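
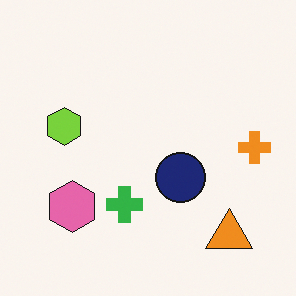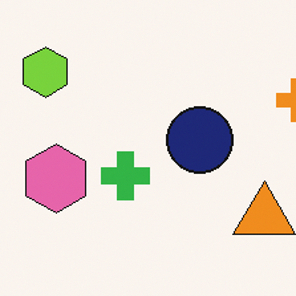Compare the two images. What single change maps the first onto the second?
Cropped slightly and scaled back up.

The visible shapes are larger and the field of view is narrower; shapes near the original edges may be partly or wholly outside the frame — a crop-and-rescale.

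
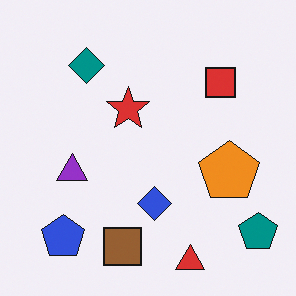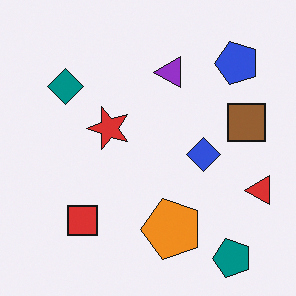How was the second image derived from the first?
Transposed (reflected across the top-left ↔ bottom-right diagonal).

Shapes have swapped their row and column positions — what was in the top-right is now in the bottom-left — a diagonal reflection.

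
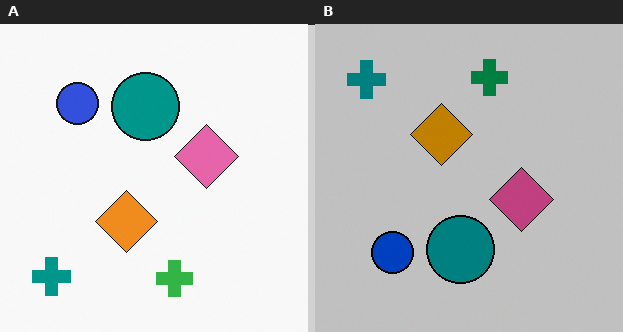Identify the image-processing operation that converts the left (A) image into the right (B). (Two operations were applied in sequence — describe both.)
The transformation is: flipped vertically (top ↔ bottom), then aggressively posterized.

The green cross is in the bottom of the left (A) image and the top of the right (B) — shapes on opposite sides of the horizontal midline have swapped in a mirror flip. Each flat color has snapped to a coarser quantized level — most visibly, the near-white background has dropped to a flat grey.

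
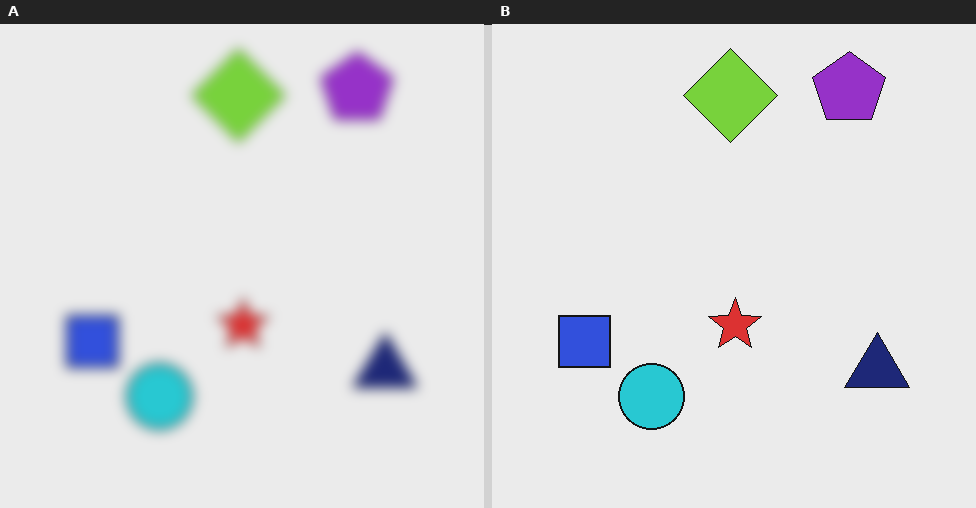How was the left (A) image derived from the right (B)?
This is the original image strongly gaussian-blurred.

Shape edges and outlines are uniformly softened across the whole image.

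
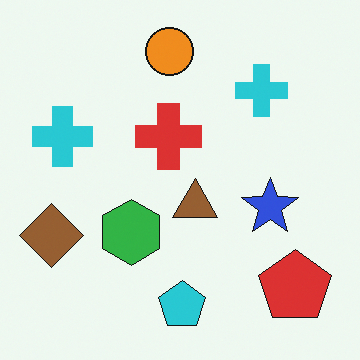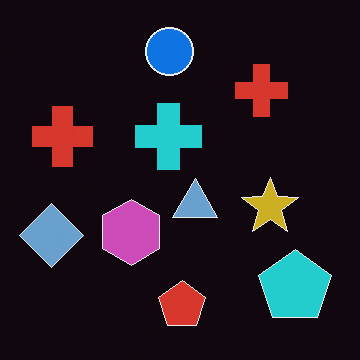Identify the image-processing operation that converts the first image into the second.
Color-inverted (negative).

The light background has become dark and every shape's color is its complement — a photographic negative.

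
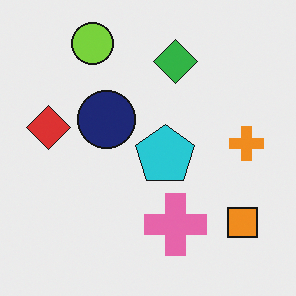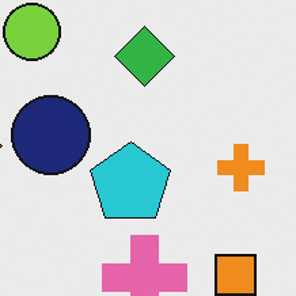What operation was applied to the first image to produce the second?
The image was cropped to a modestly smaller region and rescaled.

The visible shapes are larger and the field of view is narrower; shapes near the original edges may be partly or wholly outside the frame — a crop-and-rescale.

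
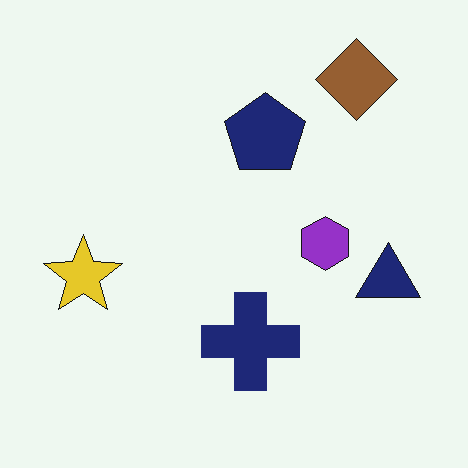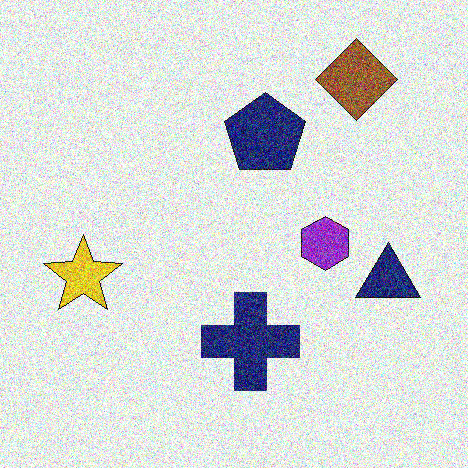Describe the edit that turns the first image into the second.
Degraded with strong gaussian noise.

Random speckle covers the whole image, including the flat background.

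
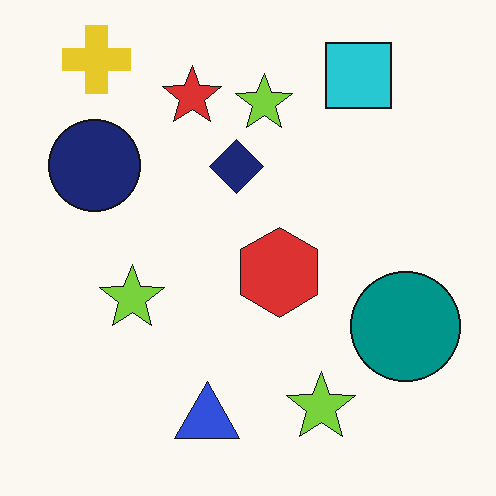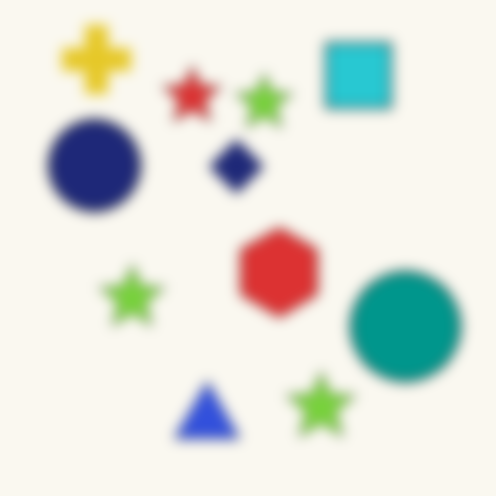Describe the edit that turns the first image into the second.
The image was strongly gaussian-blurred.

Shape edges and outlines are uniformly softened across the whole image.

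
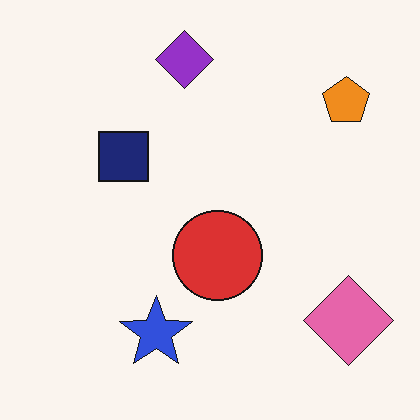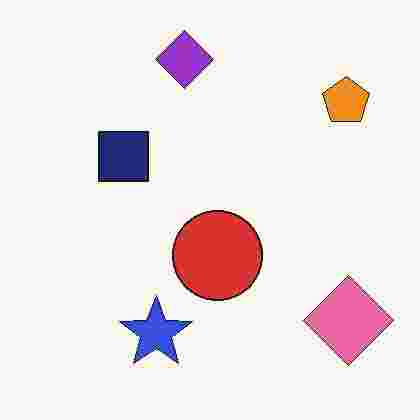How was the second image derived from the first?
Heavily JPEG-compressed with obvious blocking artifacts.

Blocky 8×8 compression artifacts appear around shape edges and the flat background shows ringing — characteristic JPEG degradation.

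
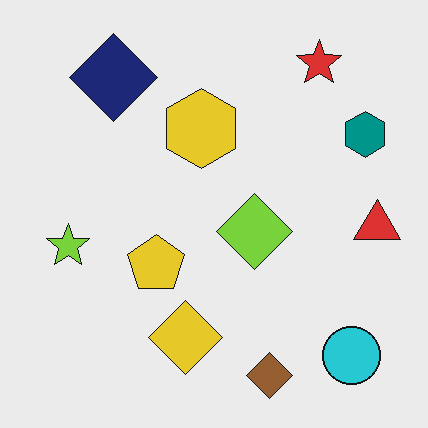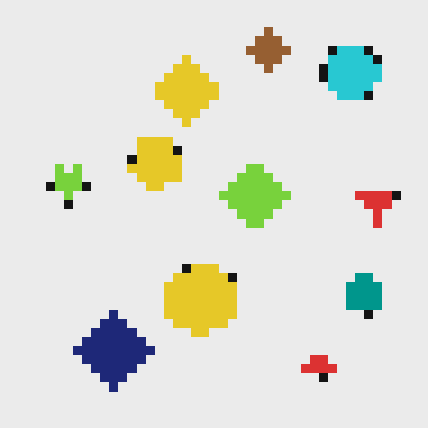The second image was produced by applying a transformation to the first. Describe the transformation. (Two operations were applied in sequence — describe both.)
This is the original image flipped vertically (top ↔ bottom), then coarsely pixelated.

The brown diamond is in the bottom of the first image and the top of the second — shapes on opposite sides of the horizontal midline have swapped in a mirror flip. Shapes are reduced to large square blocks; fine edges and outlines are lost — a downscale-then-upscale (mosaic) effect.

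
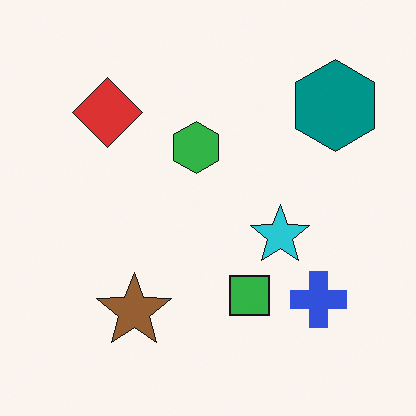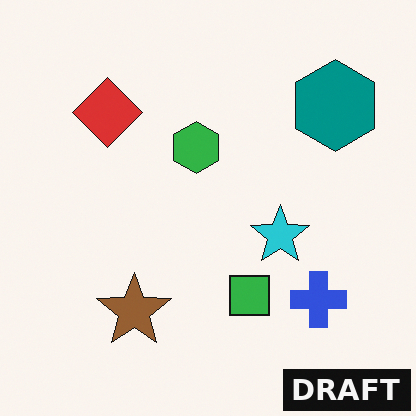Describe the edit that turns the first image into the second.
The transformation is: watermarked with the text "DRAFT" in the lower-right corner.

A dark label reading "DRAFT" appears in the lower-right corner.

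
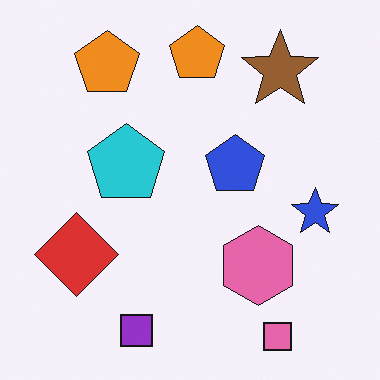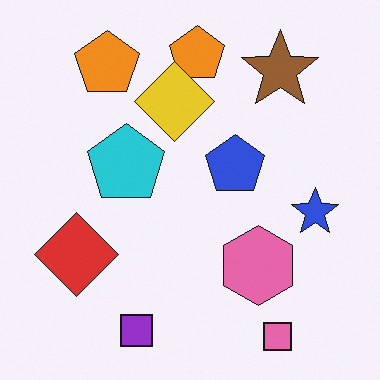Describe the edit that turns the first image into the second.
Overlaid with an additional yellow diamond.

A yellow diamond appears in the second image that is absent from the first.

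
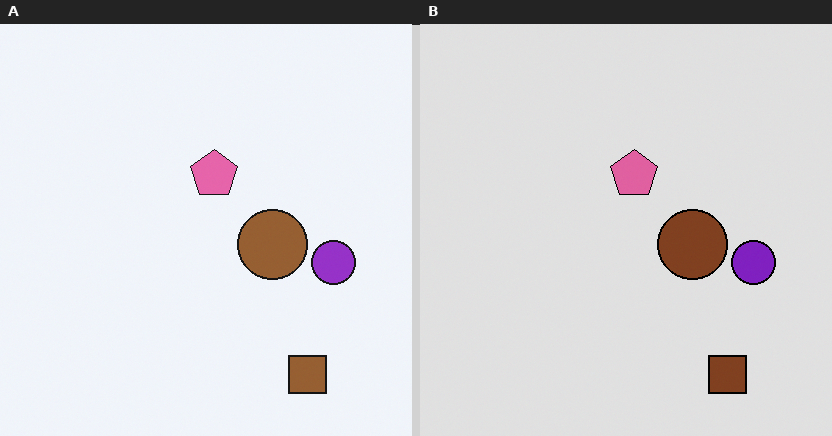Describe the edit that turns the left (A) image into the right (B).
The image was moderately posterized.

Each flat color has snapped to a coarser quantized level — most visibly, the near-white background has dropped to a flat grey.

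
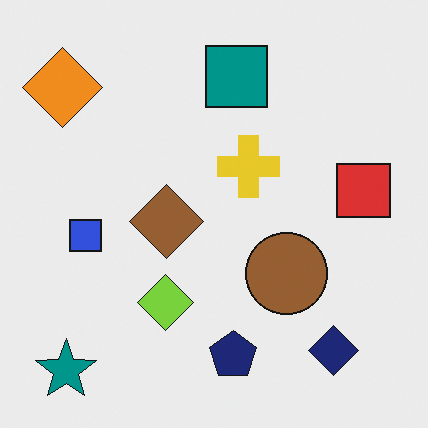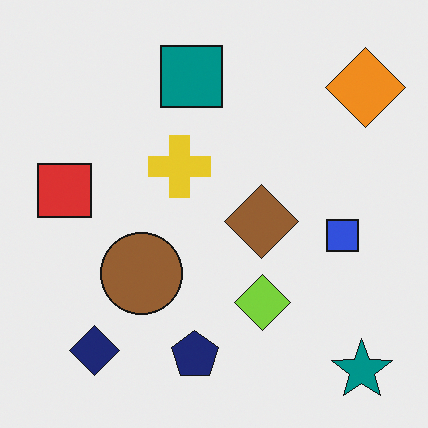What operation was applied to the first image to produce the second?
Flipped horizontally (left ↔ right).

The orange diamond is in the top-left of the first image and the top-right of the second — shapes on opposite sides of the vertical midline have swapped in a mirror flip.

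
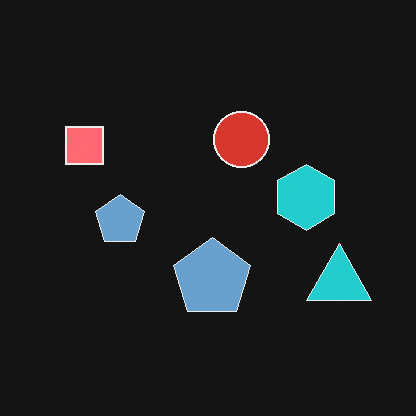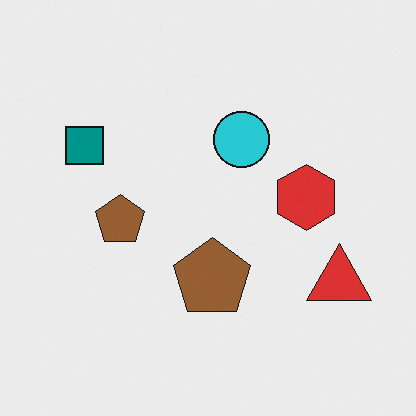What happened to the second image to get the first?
This is the original image color-inverted (negative).

The light background has become dark and every shape's color is its complement — a photographic negative.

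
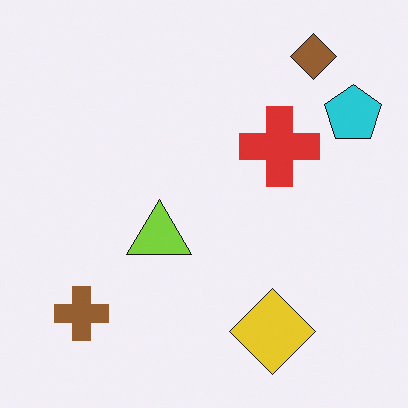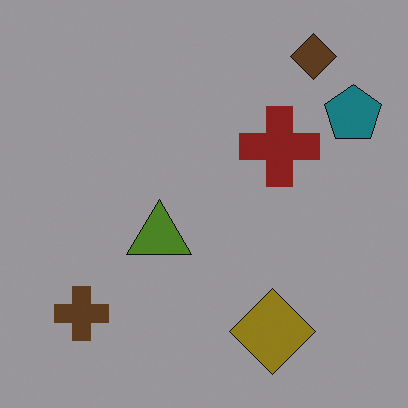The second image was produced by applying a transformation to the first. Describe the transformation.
Noticeably darkened.

Every pixel — background and shapes alike — is uniformly darkened.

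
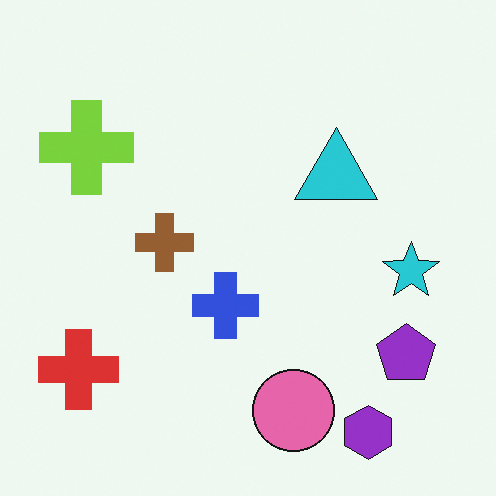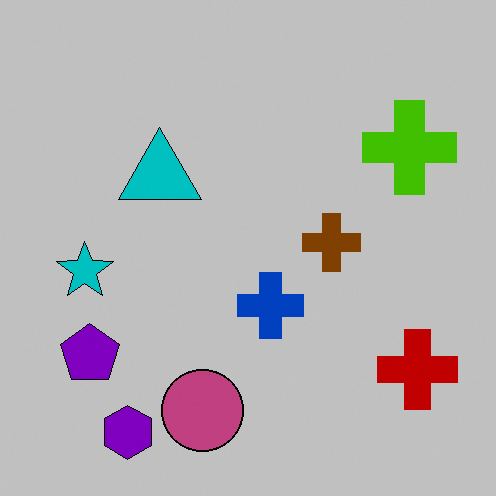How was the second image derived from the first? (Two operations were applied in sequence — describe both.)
The image was flipped horizontally (left ↔ right), then heavily posterized to just a handful of flat colors.

The red cross is in the bottom-left of the first image and the bottom-right of the second — shapes on opposite sides of the vertical midline have swapped in a mirror flip. Each flat color has snapped to a coarser quantized level — most visibly, the near-white background has dropped to a flat grey.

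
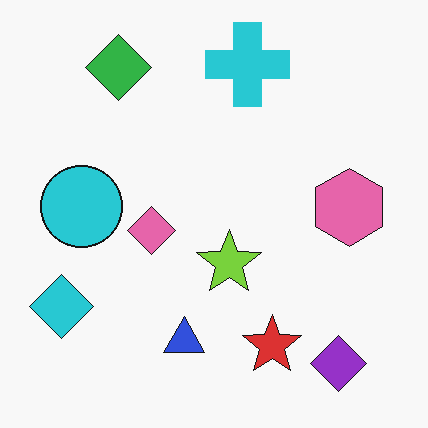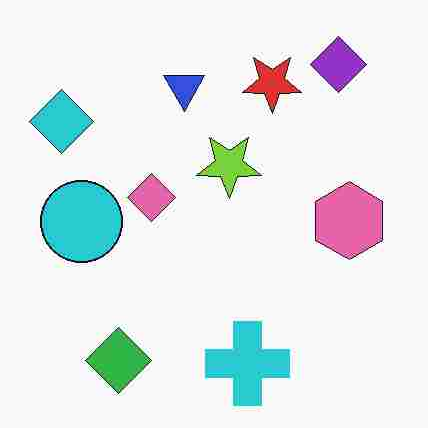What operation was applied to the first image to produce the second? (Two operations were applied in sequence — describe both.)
Degraded with heavy JPEG compression, then flipped vertically (top ↔ bottom).

Blocky 8×8 compression artifacts appear around shape edges and the flat background shows ringing — characteristic JPEG degradation. The cyan cross is in the top of the first image and the bottom of the second — shapes on opposite sides of the horizontal midline have swapped in a mirror flip.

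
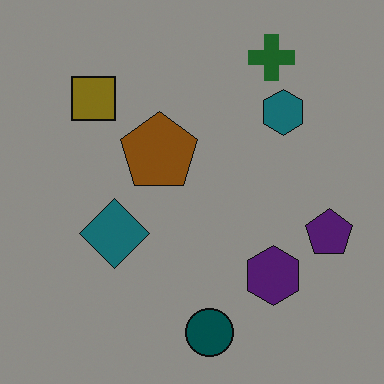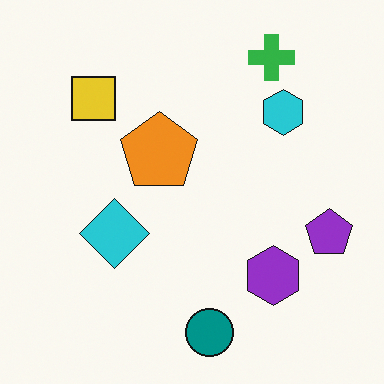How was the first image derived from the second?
The image was noticeably darkened.

Every pixel — background and shapes alike — is uniformly darkened.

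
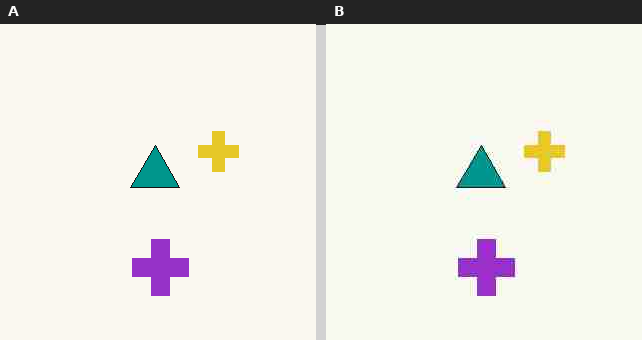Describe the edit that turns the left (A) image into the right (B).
It was degraded with heavy JPEG compression.

Blocky 8×8 compression artifacts appear around shape edges and the flat background shows ringing — characteristic JPEG degradation.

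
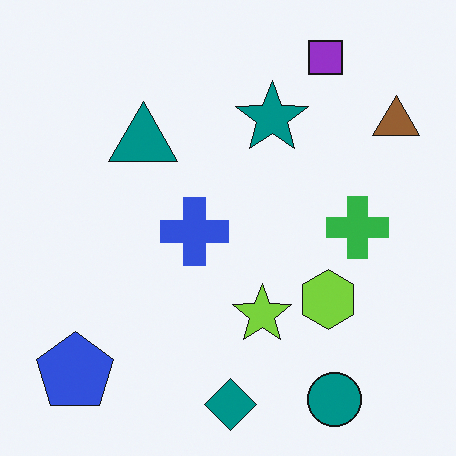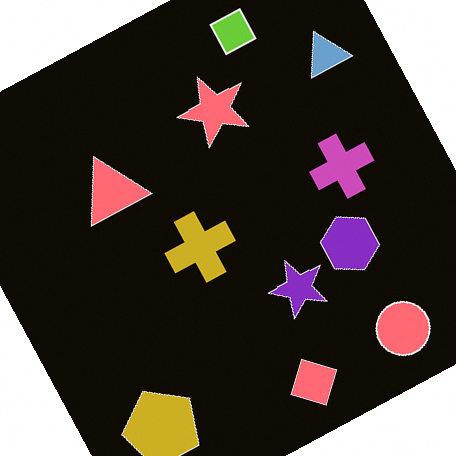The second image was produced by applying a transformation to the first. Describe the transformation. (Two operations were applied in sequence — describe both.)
It was rotated counter-clockwise by a clearly visible amount, then color-inverted (negative).

Every shape is tilted by the same angle and the image corners show triangular fill wedges — a whole-image rotation by a non-right angle. The light background has become dark and every shape's color is its complement — a photographic negative.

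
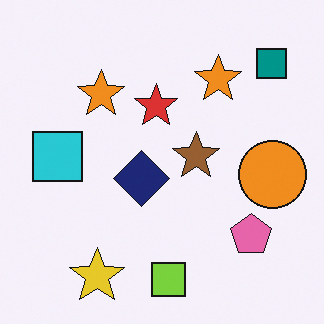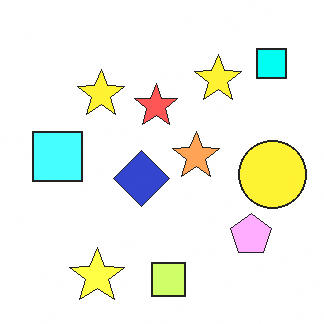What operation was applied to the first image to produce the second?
This is the original image brightened a lot.

Every pixel — background and shapes alike — is uniformly brightened.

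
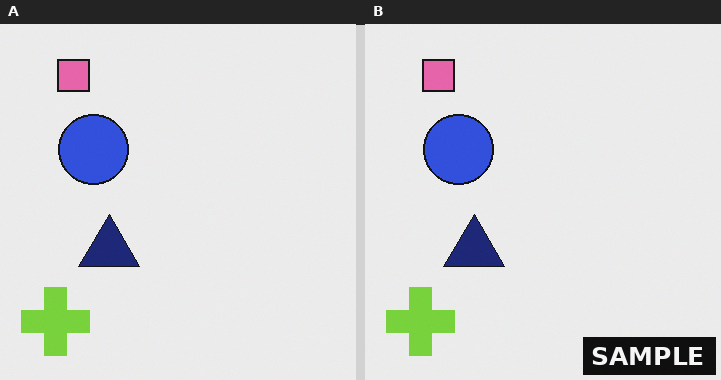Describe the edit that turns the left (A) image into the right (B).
It was watermarked with the text "SAMPLE" in the lower-right corner.

A dark label reading "SAMPLE" appears in the lower-right corner.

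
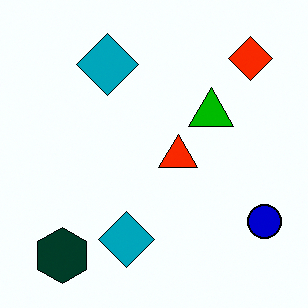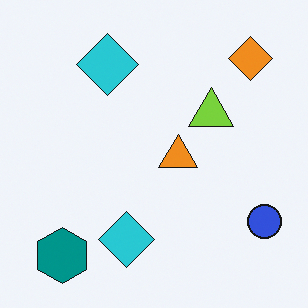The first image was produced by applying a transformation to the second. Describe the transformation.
The transformation is: given much higher contrast.

Tones are pushed away from mid-grey across the whole image — a global contrast change.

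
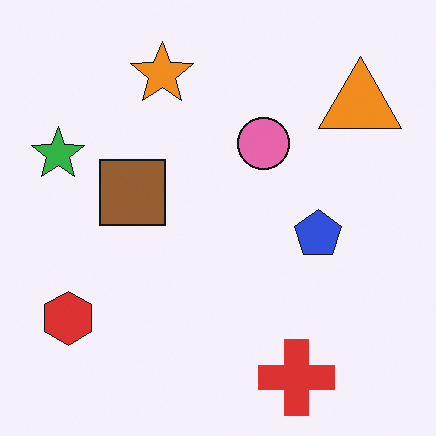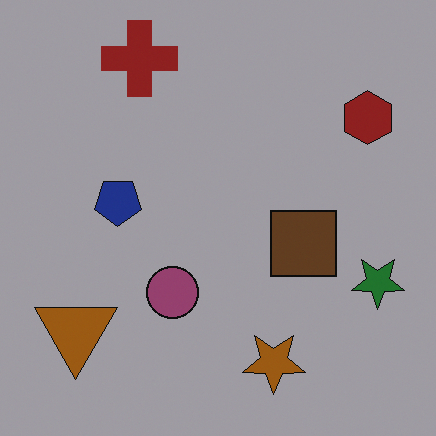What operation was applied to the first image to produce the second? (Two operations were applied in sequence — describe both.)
Darkened a lot, then rotated 180°.

Every pixel — background and shapes alike — is uniformly darkened. The orange triangle sits in the top-right of the first image and the bottom-left of the second — consistent with a whole-image 180° rotation.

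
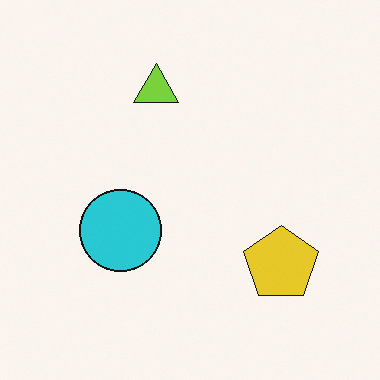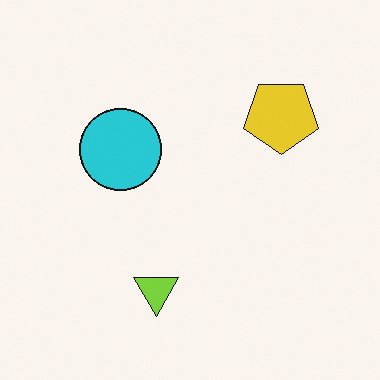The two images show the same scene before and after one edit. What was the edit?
It was flipped vertically (top ↔ bottom).

The lime triangle is in the top of the first image and the bottom of the second — shapes on opposite sides of the horizontal midline have swapped in a mirror flip.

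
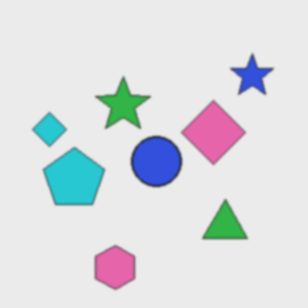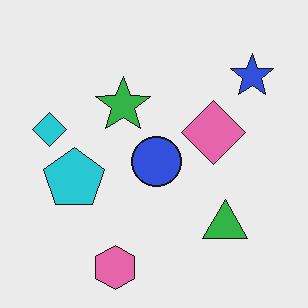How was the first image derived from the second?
The transformation is: given a subtle gaussian blur.

Shape edges and outlines are uniformly softened across the whole image.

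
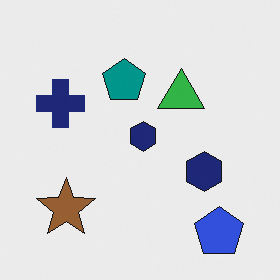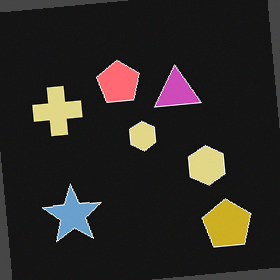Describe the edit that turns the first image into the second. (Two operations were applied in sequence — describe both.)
The second image is the first color-inverted (negative), then rotated counter-clockwise by a small amount.

The light background has become dark and every shape's color is its complement — a photographic negative. Every shape is tilted by the same angle and the image corners show triangular fill wedges — a whole-image rotation by a non-right angle.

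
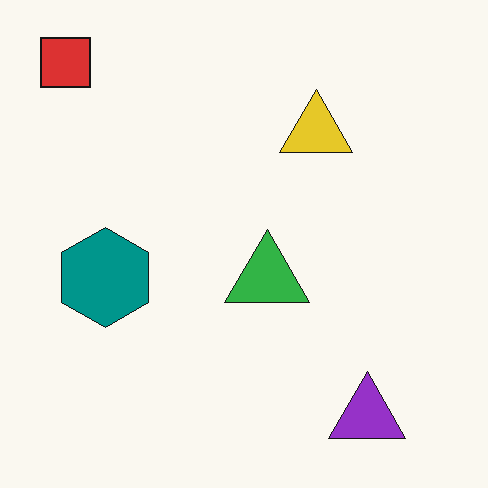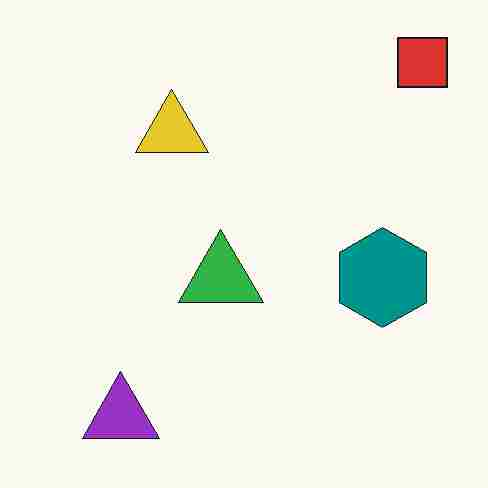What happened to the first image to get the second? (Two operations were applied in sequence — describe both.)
The second image is the first flipped horizontally (left ↔ right), then heavily JPEG-compressed with obvious blocking artifacts.

The red square is in the top-left of the first image and the top-right of the second — shapes on opposite sides of the vertical midline have swapped in a mirror flip. Blocky 8×8 compression artifacts appear around shape edges and the flat background shows ringing — characteristic JPEG degradation.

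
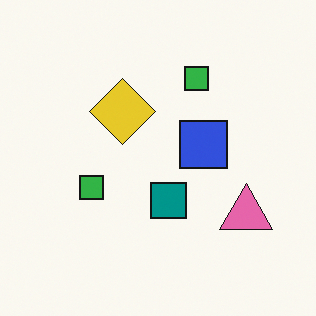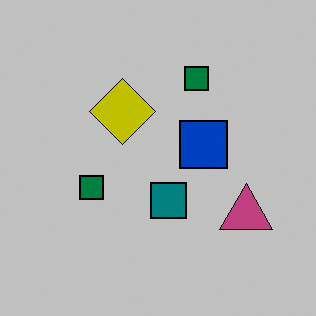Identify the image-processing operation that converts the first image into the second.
Heavily posterized to just a handful of flat colors.

Each flat color has snapped to a coarser quantized level — most visibly, the near-white background has dropped to a flat grey.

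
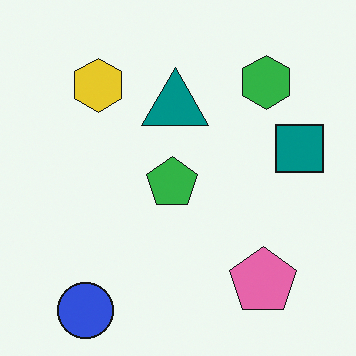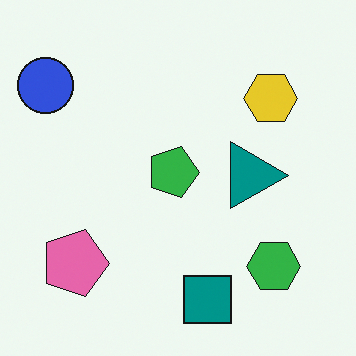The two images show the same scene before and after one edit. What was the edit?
Rotated 90° clockwise.

The blue circle sits in the bottom-left of the first image and the top-left of the second — consistent with a whole-image 90° clockwise rotation.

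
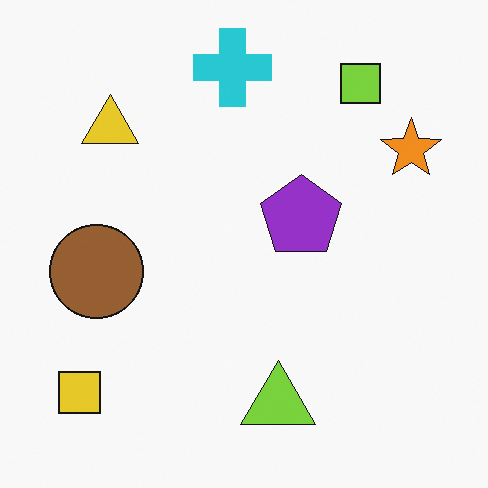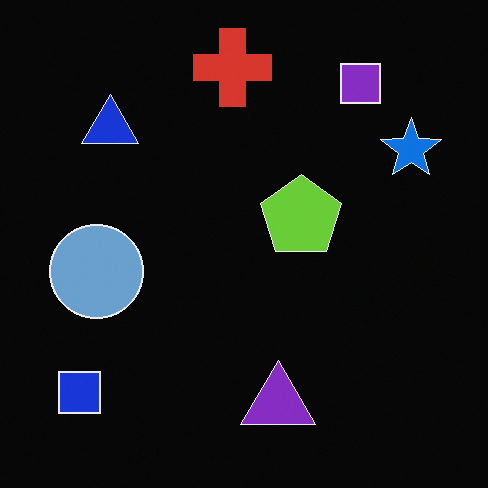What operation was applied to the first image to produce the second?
This is the original image color-inverted (negative).

The light background has become dark and every shape's color is its complement — a photographic negative.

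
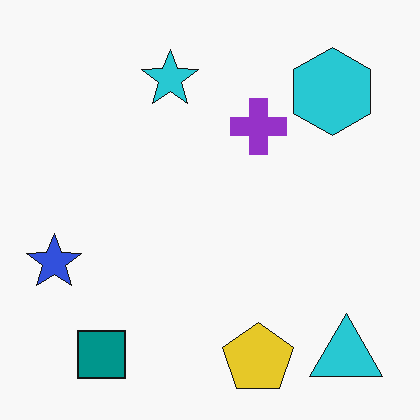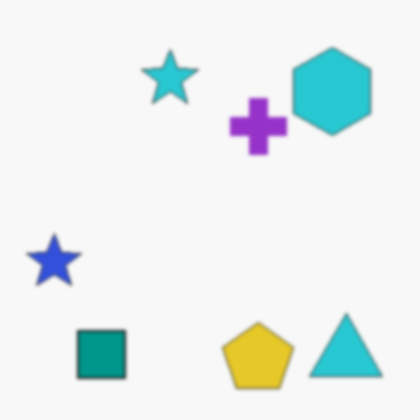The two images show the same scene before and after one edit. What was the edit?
Slightly softened.

Shape edges and outlines are uniformly softened across the whole image.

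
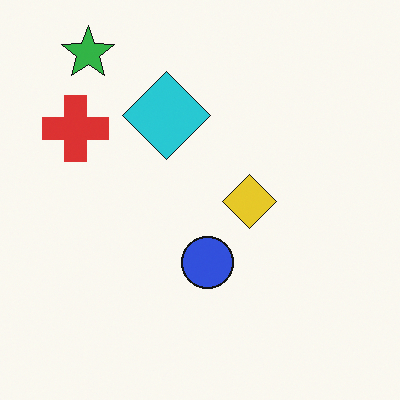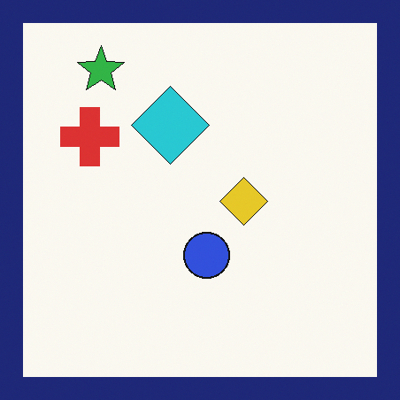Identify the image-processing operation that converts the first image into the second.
Framed with a navy border.

A solid navy frame runs around the edge of the second image, with the content slightly shrunk inside it.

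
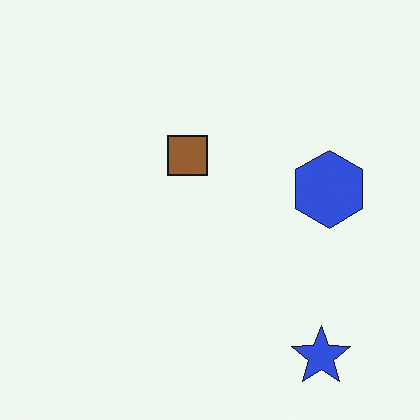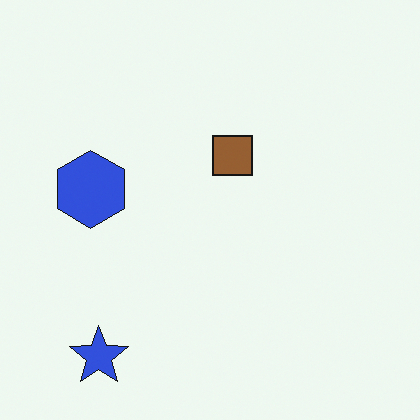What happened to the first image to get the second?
The image was flipped horizontally (left ↔ right).

The blue hexagon is in the right of the first image and the left of the second — shapes on opposite sides of the vertical midline have swapped in a mirror flip.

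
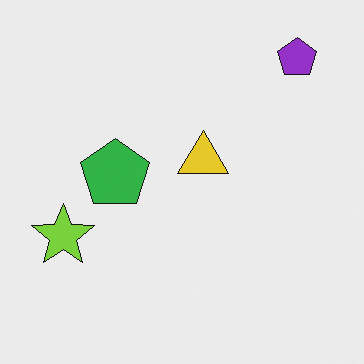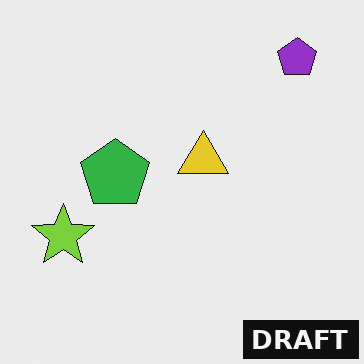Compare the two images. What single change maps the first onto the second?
Watermarked with the text "DRAFT" in the lower-right corner.

A dark label reading "DRAFT" appears in the lower-right corner.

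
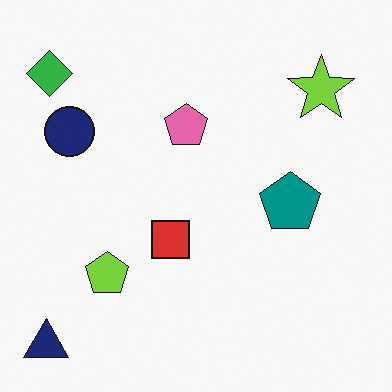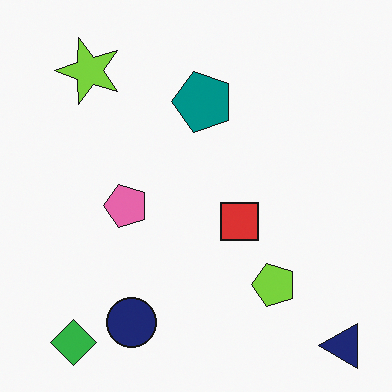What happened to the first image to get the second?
It was rotated 90° counter-clockwise.

The navy triangle sits in the bottom-left of the first image and the bottom-right of the second — consistent with a whole-image 90° counter-clockwise rotation.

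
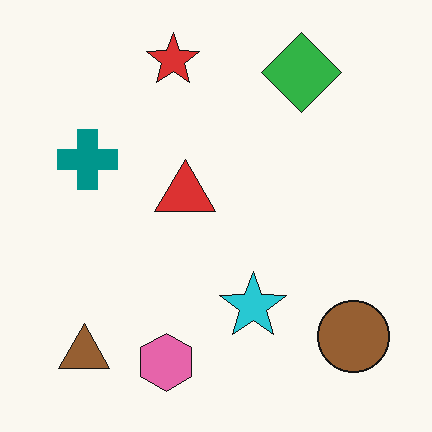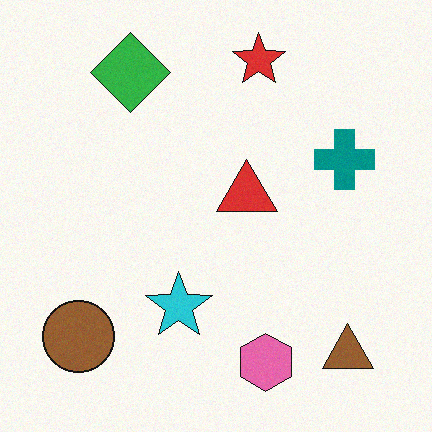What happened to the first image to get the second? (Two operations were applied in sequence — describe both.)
The image was flipped horizontally (left ↔ right), then degraded with light additive noise.

The brown circle is in the bottom-right of the first image and the bottom-left of the second — shapes on opposite sides of the vertical midline have swapped in a mirror flip. Random speckle covers the whole image, including the flat background.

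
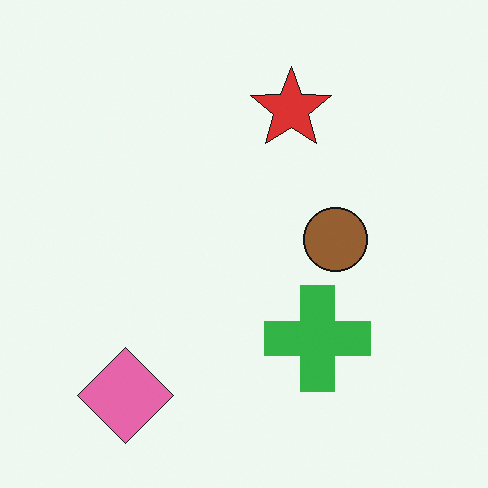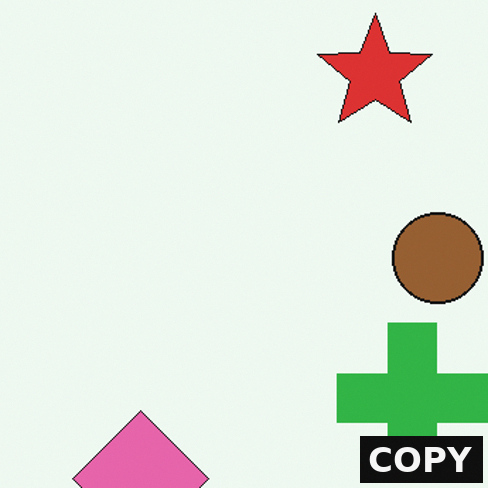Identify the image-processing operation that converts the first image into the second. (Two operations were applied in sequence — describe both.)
Cropped to a modestly smaller region and rescaled, then watermarked with the text "COPY" in the lower-right corner.

The visible shapes are larger and the field of view is narrower; shapes near the original edges may be partly or wholly outside the frame — a crop-and-rescale. A dark label reading "COPY" appears in the lower-right corner.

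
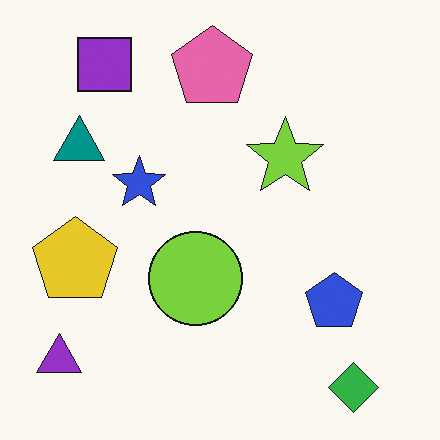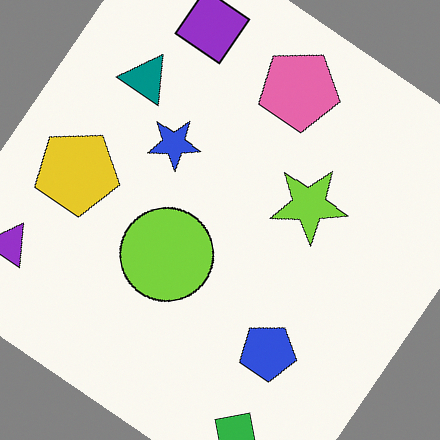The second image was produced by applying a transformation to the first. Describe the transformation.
It was rotated clockwise by a large amount — several tens of degrees.

Every shape is tilted by the same angle and the image corners show triangular fill wedges — a whole-image rotation by a non-right angle.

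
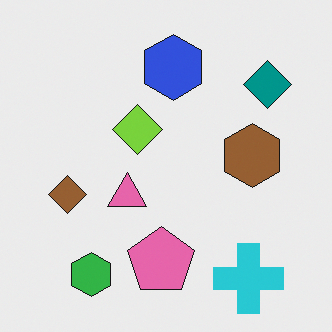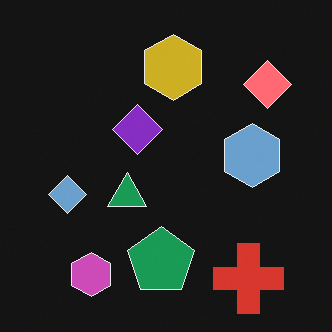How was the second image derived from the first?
This is the original image color-inverted (negative).

The light background has become dark and every shape's color is its complement — a photographic negative.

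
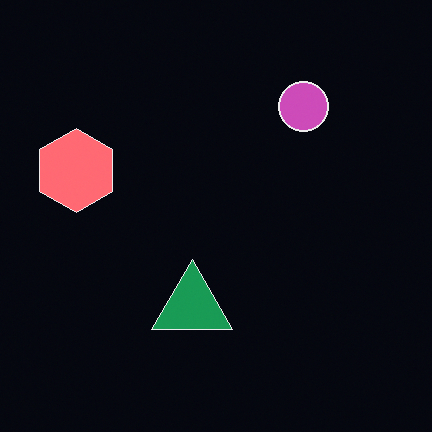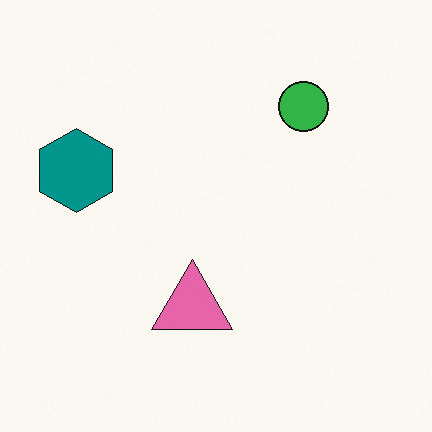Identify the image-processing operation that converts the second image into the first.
This is the original image color-inverted (negative).

The light background has become dark and every shape's color is its complement — a photographic negative.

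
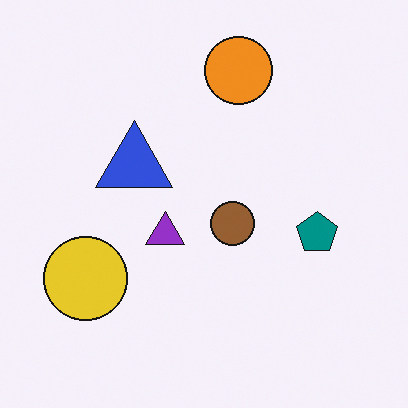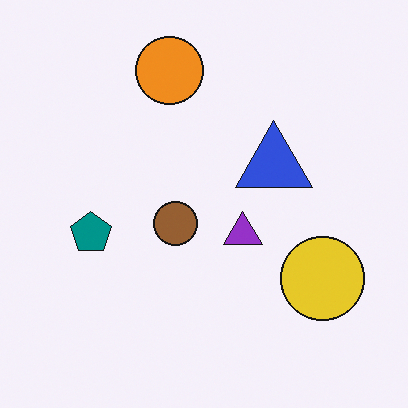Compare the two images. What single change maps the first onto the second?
It was flipped horizontally (left ↔ right).

The yellow circle is in the bottom-left of the first image and the bottom-right of the second — shapes on opposite sides of the vertical midline have swapped in a mirror flip.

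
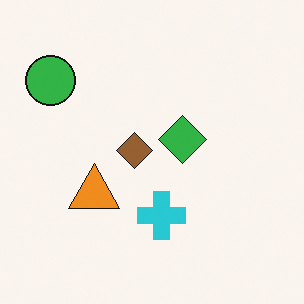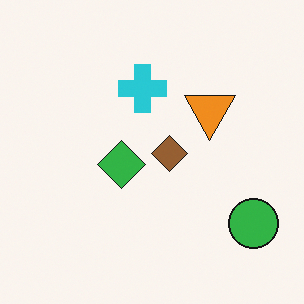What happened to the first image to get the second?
Rotated 180°.

The green circle sits in the top-left of the first image and the bottom-right of the second — consistent with a whole-image 180° rotation.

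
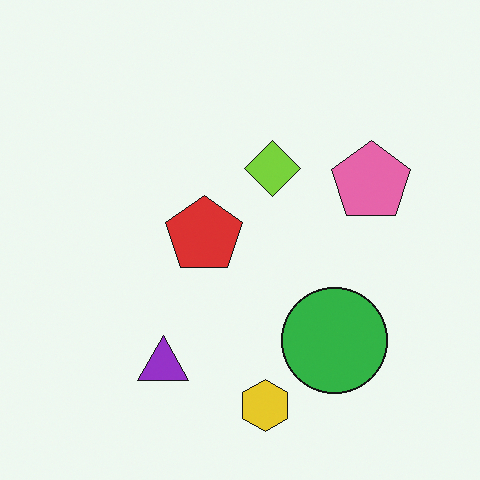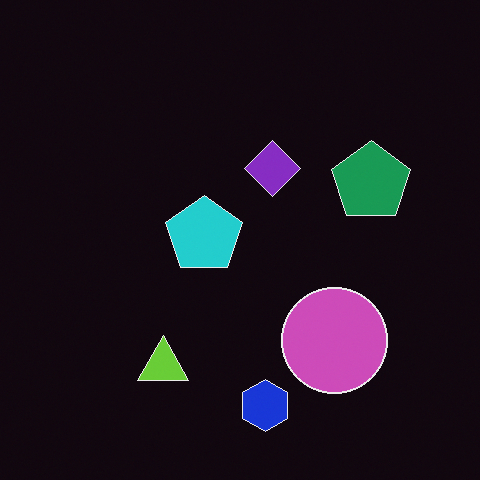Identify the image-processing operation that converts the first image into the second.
The transformation is: color-inverted (negative).

The light background has become dark and every shape's color is its complement — a photographic negative.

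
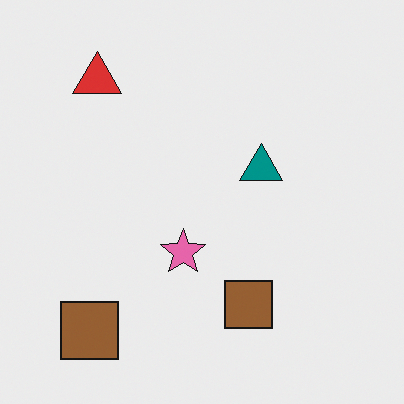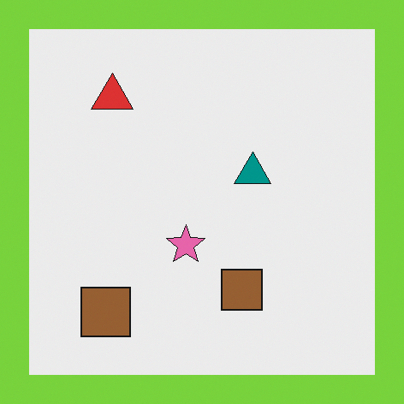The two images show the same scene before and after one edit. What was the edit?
This is the original image framed with a lime border.

A solid lime frame runs around the edge of the second image, with the content slightly shrunk inside it.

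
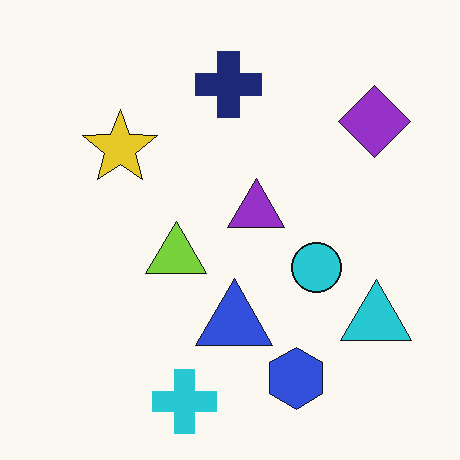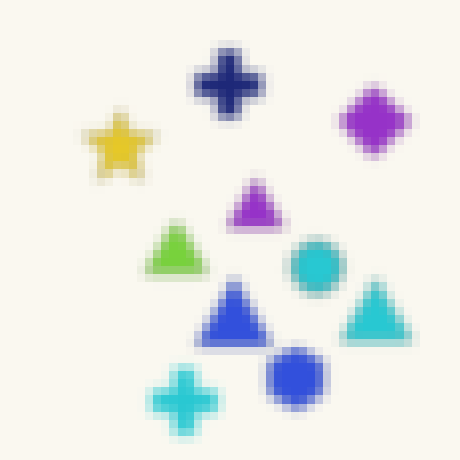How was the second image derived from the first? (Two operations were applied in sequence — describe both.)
Heavily blurred, then moderately pixelated.

Shape edges and outlines are uniformly softened across the whole image. Shapes are reduced to large square blocks; fine edges and outlines are lost — a downscale-then-upscale (mosaic) effect.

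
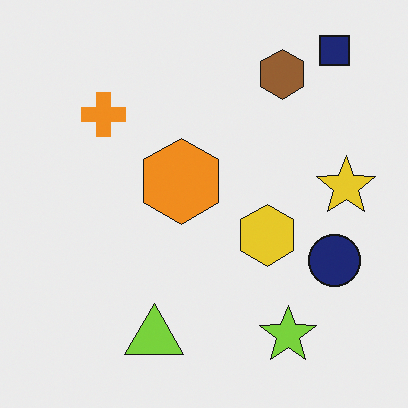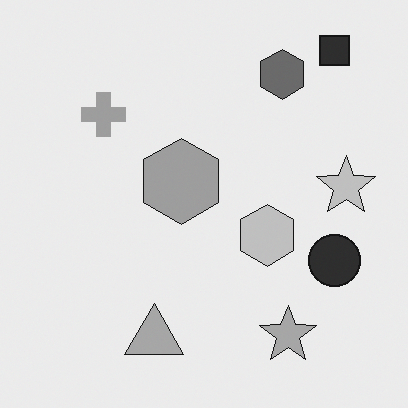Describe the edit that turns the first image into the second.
The second image is the first converted to grayscale.

All color is removed — every shape is now a shade of grey.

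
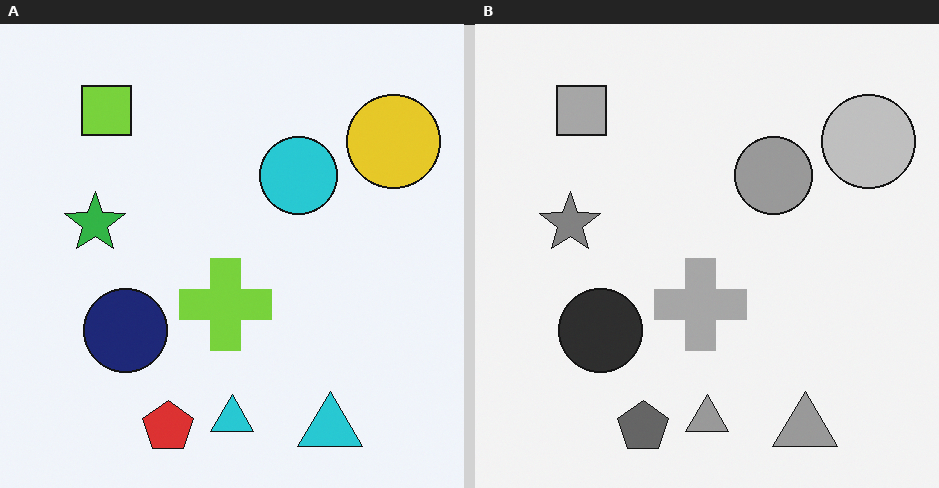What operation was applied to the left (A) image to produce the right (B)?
It was converted to grayscale.

All color is removed — every shape is now a shade of grey.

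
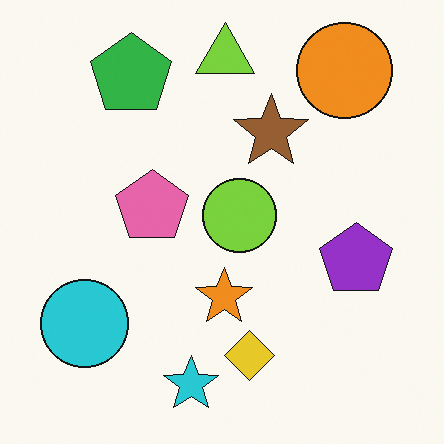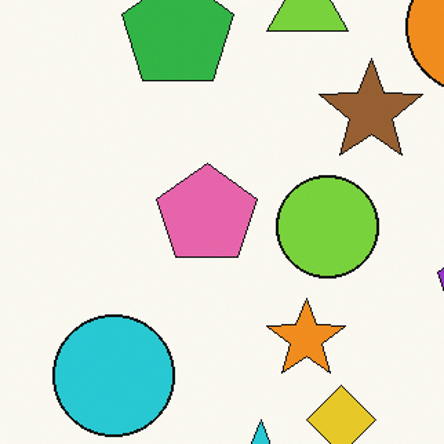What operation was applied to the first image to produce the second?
The second image is the first cropped slightly and scaled back up.

The visible shapes are larger and the field of view is narrower; shapes near the original edges may be partly or wholly outside the frame — a crop-and-rescale.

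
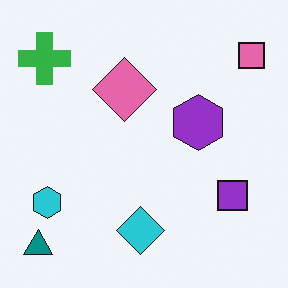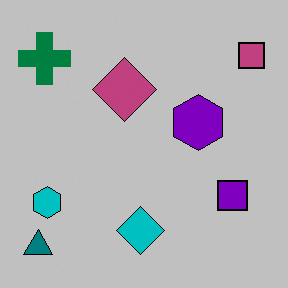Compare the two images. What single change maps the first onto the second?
This is the original image aggressively posterized.

Each flat color has snapped to a coarser quantized level — most visibly, the near-white background has dropped to a flat grey.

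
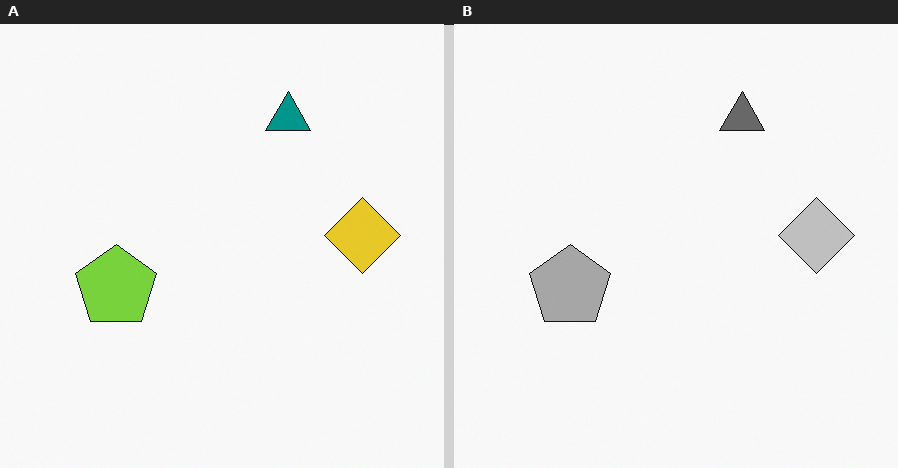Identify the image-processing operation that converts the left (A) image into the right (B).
The transformation is: converted to grayscale.

All color is removed — every shape is now a shade of grey.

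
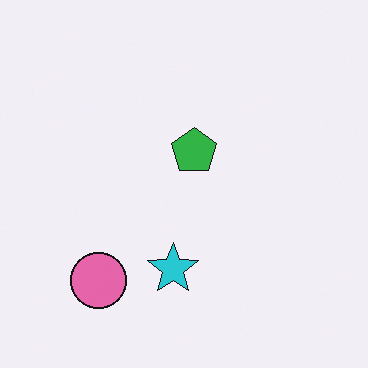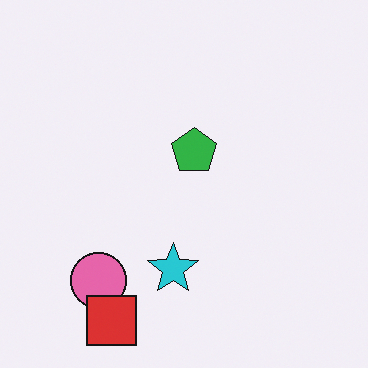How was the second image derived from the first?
The second image is the first overlaid with an additional red square.

A red square appears in the second image that is absent from the first.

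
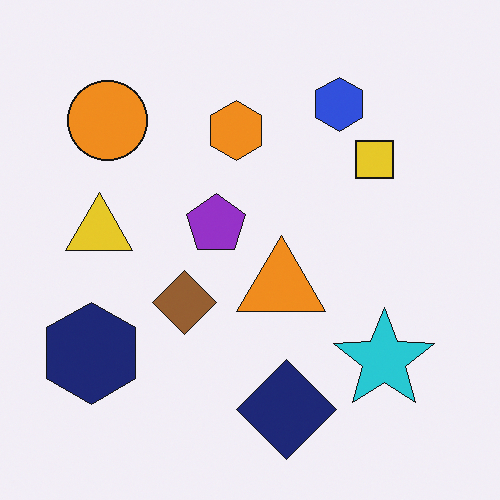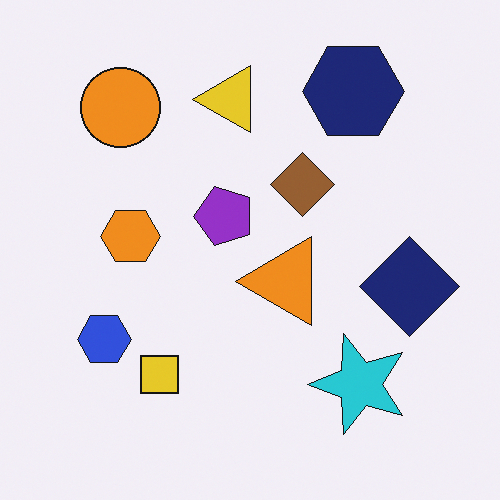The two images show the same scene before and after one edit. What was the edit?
The image was transposed (reflected across the top-left ↔ bottom-right diagonal).

Shapes have swapped their row and column positions — what was in the top-right is now in the bottom-left — a diagonal reflection.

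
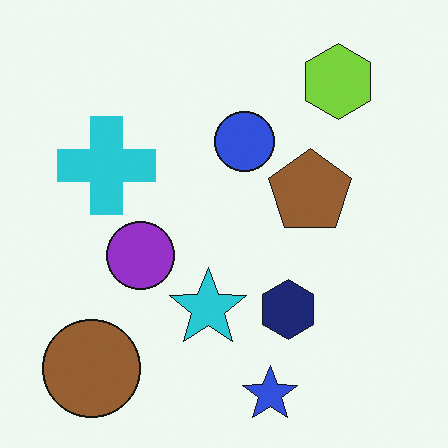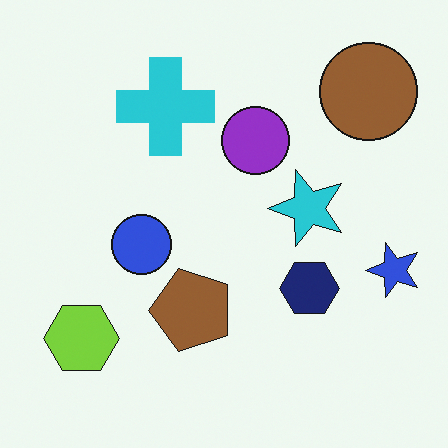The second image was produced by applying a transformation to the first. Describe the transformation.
The second image is the first transposed (reflected across the top-left ↔ bottom-right diagonal).

Shapes have swapped their row and column positions — what was in the top-right is now in the bottom-left — a diagonal reflection.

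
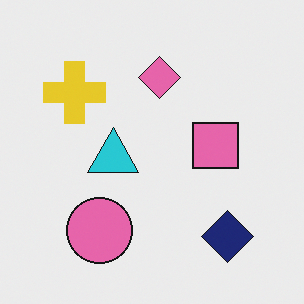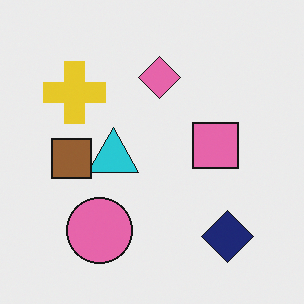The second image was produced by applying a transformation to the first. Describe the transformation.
It was overlaid with an additional brown square.

A brown square appears in the second image that is absent from the first.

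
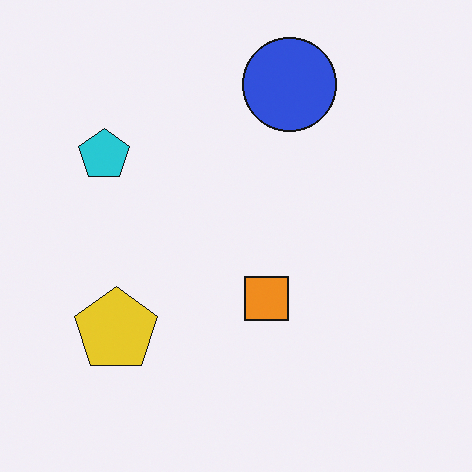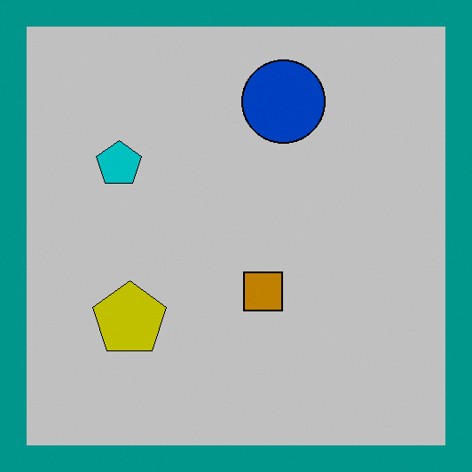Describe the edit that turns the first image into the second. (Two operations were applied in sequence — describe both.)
It was aggressively posterized, then framed with a teal border.

Each flat color has snapped to a coarser quantized level — most visibly, the near-white background has dropped to a flat grey. A solid teal frame runs around the edge of the second image, with the content slightly shrunk inside it.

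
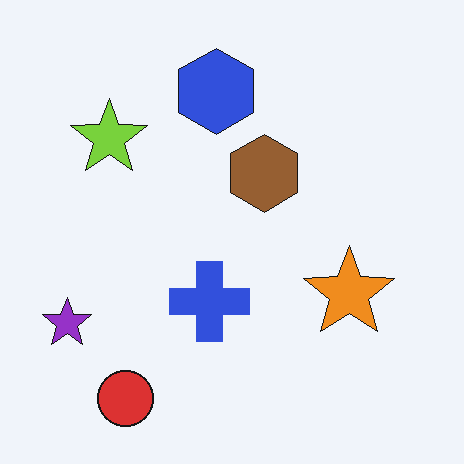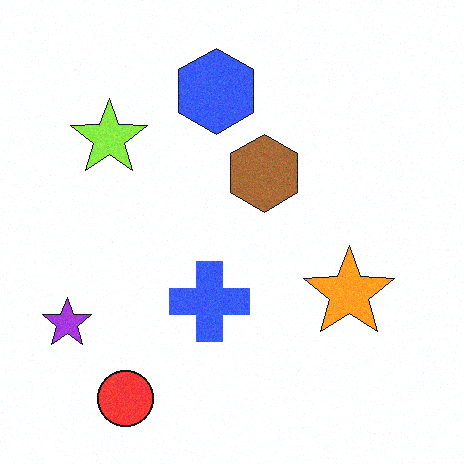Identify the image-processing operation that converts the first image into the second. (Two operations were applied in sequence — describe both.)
It was degraded with a light layer of grain, then brightened a little.

Random speckle covers the whole image, including the flat background. Every pixel — background and shapes alike — is uniformly brightened.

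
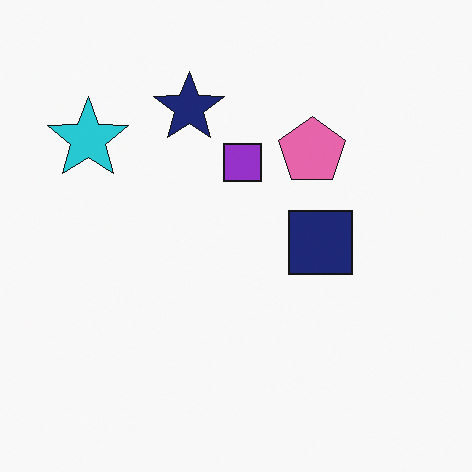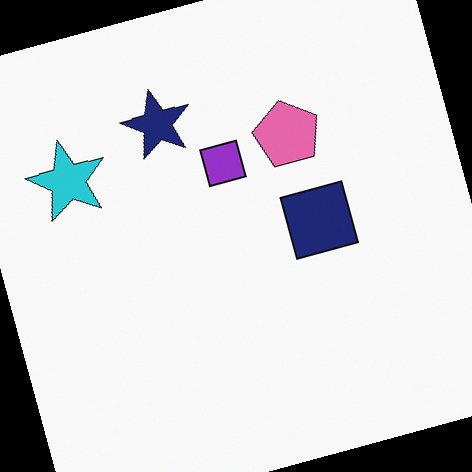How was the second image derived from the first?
The image was rotated counter-clockwise by a moderate amount.

Every shape is tilted by the same angle and the image corners show triangular fill wedges — a whole-image rotation by a non-right angle.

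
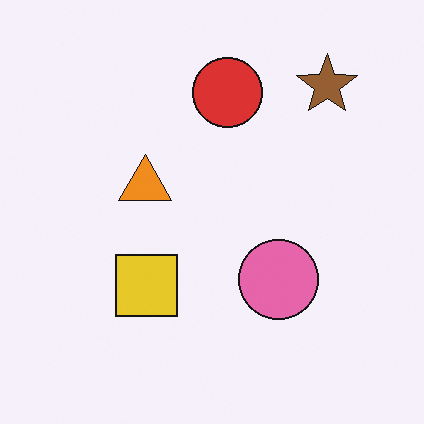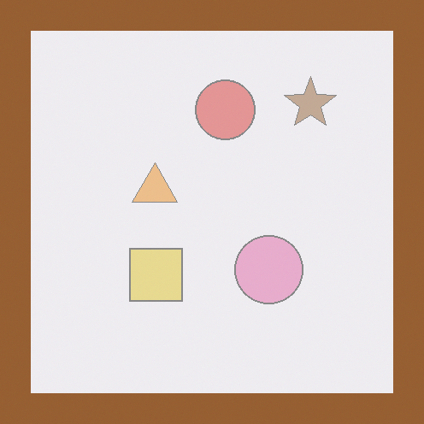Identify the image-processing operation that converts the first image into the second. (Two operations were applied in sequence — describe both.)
This is the original image washed out (contrast reduced), then framed with a brown border.

Tones are pushed toward mid-grey across the whole image — a global contrast change. A solid brown frame runs around the edge of the second image, with the content slightly shrunk inside it.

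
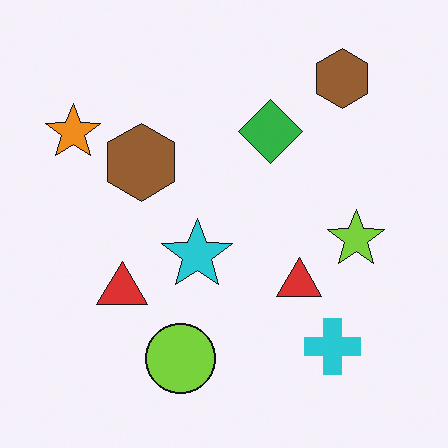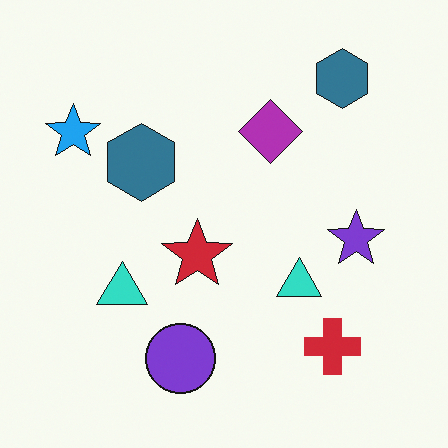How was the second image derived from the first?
It was hue-shifted by a large amount.

Every shape's color has rotated by the same amount around the hue wheel — a uniform hue shift.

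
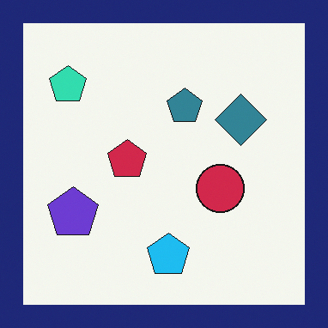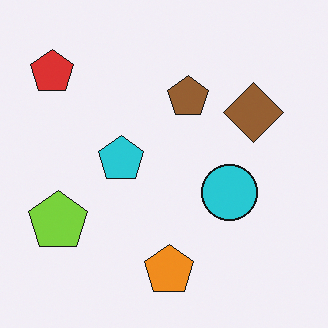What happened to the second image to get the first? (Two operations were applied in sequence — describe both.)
This is the original image hue-shifted through roughly half the color wheel, then framed with a navy border.

Every shape's color has rotated by the same amount around the hue wheel — a uniform hue shift. A solid navy frame runs around the edge of the first image, with the content slightly shrunk inside it.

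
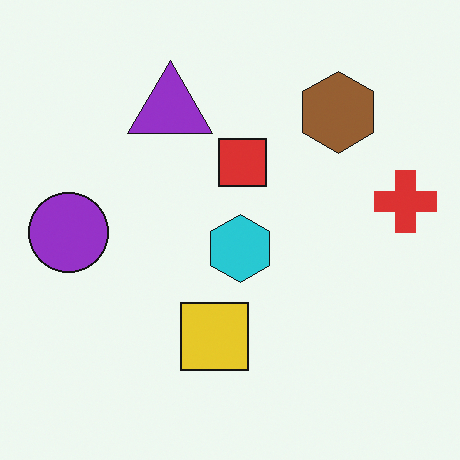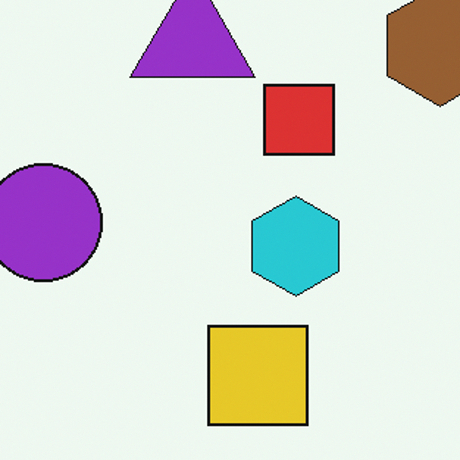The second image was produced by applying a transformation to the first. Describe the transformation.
Cropped to a modestly smaller region and rescaled.

The visible shapes are larger and the field of view is narrower; shapes near the original edges may be partly or wholly outside the frame — a crop-and-rescale.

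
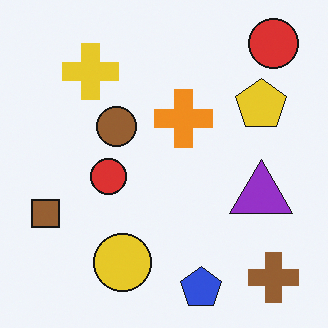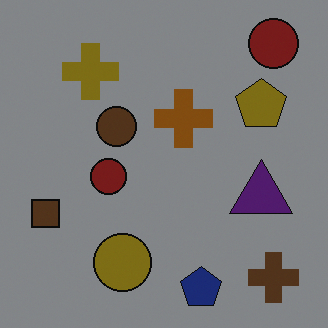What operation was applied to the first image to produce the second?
The second image is the first substantially darkened.

Every pixel — background and shapes alike — is uniformly darkened.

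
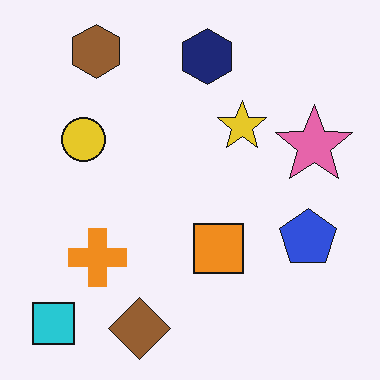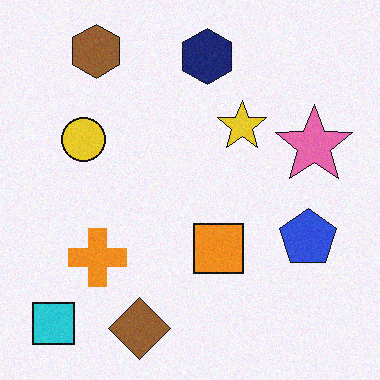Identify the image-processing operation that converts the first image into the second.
This is the original image degraded with light additive noise.

Random speckle covers the whole image, including the flat background.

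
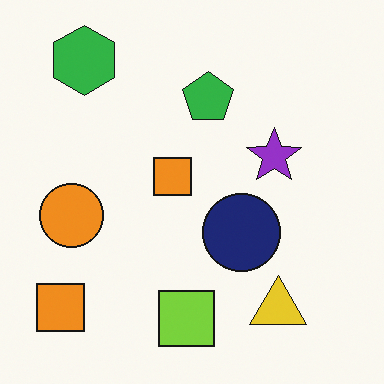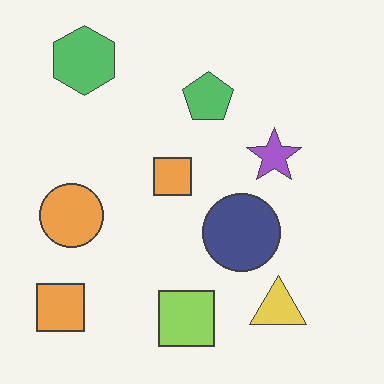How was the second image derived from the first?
This is the original image given slightly reduced contrast.

Tones are pushed toward mid-grey across the whole image — a global contrast change.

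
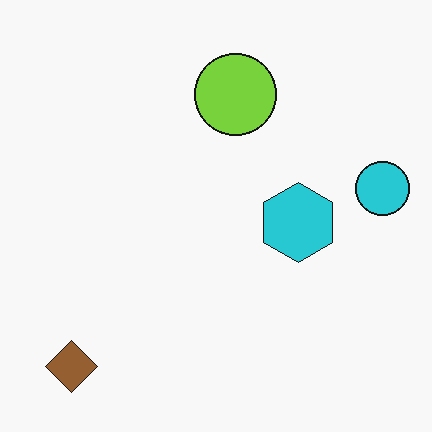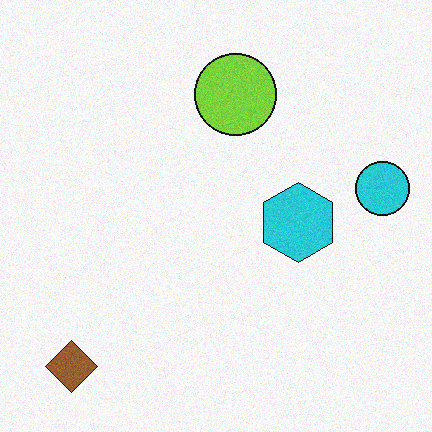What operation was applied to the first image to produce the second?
This is the original image degraded with subtle gaussian noise.

Random speckle covers the whole image, including the flat background.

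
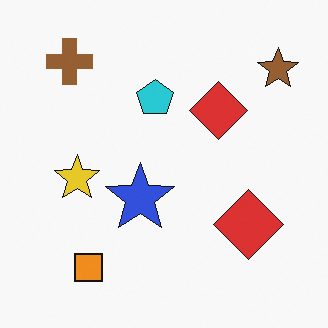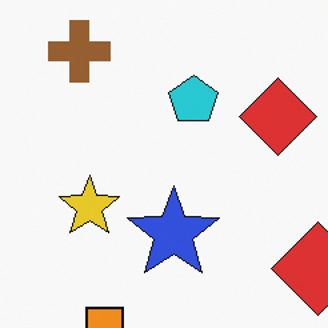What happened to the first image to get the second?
The second image is the first cropped to a modestly smaller region and rescaled.

The visible shapes are larger and the field of view is narrower; shapes near the original edges may be partly or wholly outside the frame — a crop-and-rescale.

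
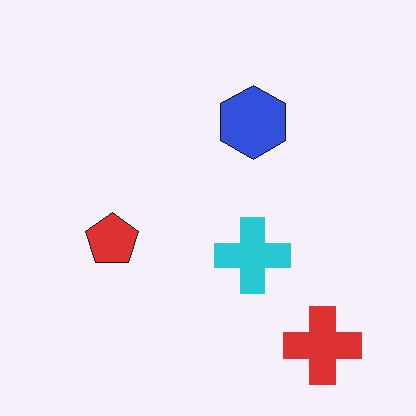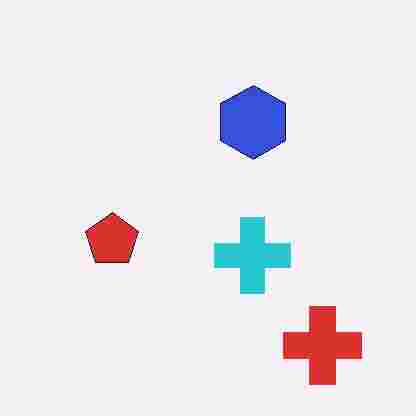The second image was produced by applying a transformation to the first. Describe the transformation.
The image was heavily JPEG-compressed with obvious blocking artifacts.

Blocky 8×8 compression artifacts appear around shape edges and the flat background shows ringing — characteristic JPEG degradation.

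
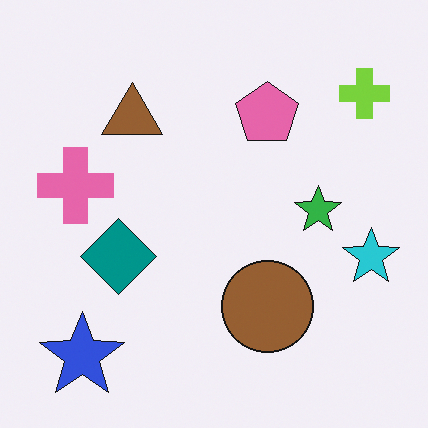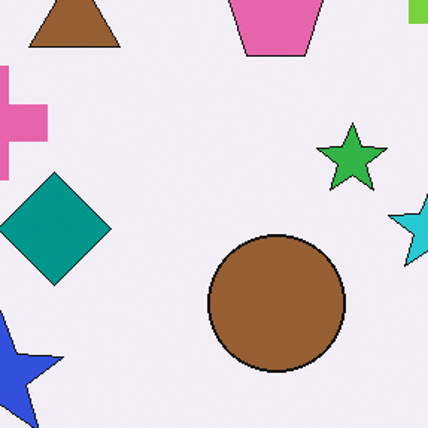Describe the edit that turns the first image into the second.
It was cropped to a modestly smaller region and rescaled.

The visible shapes are larger and the field of view is narrower; shapes near the original edges may be partly or wholly outside the frame — a crop-and-rescale.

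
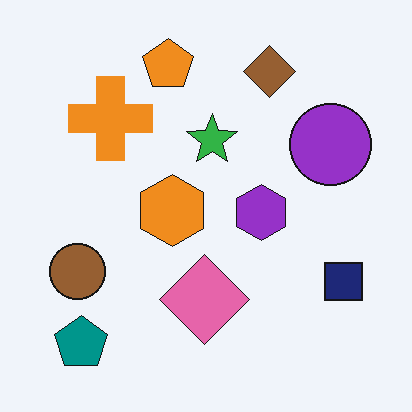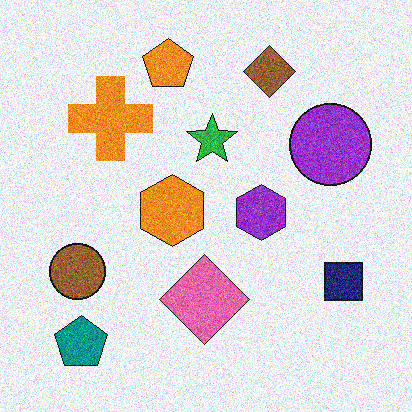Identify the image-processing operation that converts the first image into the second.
Degraded with visible gaussian noise.

Random speckle covers the whole image, including the flat background.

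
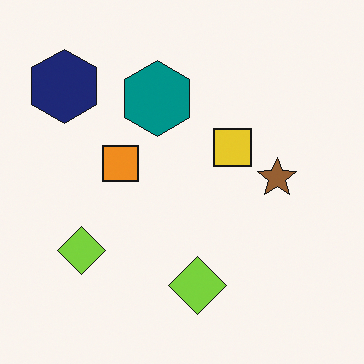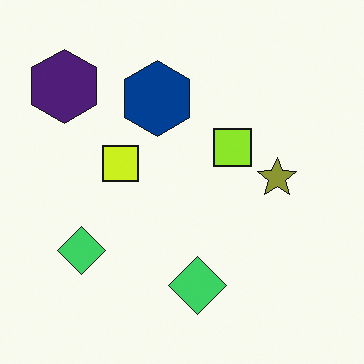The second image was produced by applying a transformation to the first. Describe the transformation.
This is the original image hue-shifted slightly.

Every shape's color has rotated by the same amount around the hue wheel — a uniform hue shift.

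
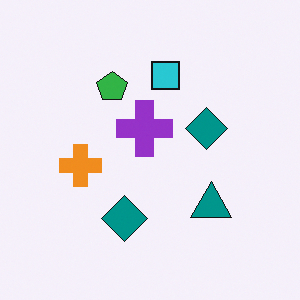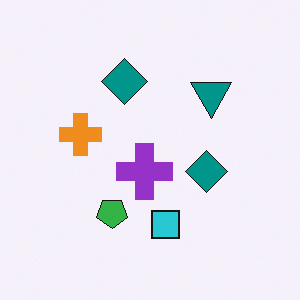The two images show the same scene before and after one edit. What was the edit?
The image was flipped vertically (top ↔ bottom).

The cyan square is in the top of the first image and the bottom of the second — shapes on opposite sides of the horizontal midline have swapped in a mirror flip.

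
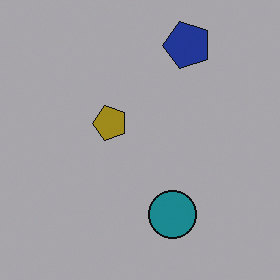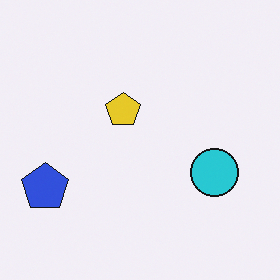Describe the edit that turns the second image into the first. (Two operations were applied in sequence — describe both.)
The first image is the second transposed (reflected across the top-left ↔ bottom-right diagonal), then noticeably darkened.

Shapes have swapped their row and column positions — what was in the top-right is now in the bottom-left — a diagonal reflection. Every pixel — background and shapes alike — is uniformly darkened.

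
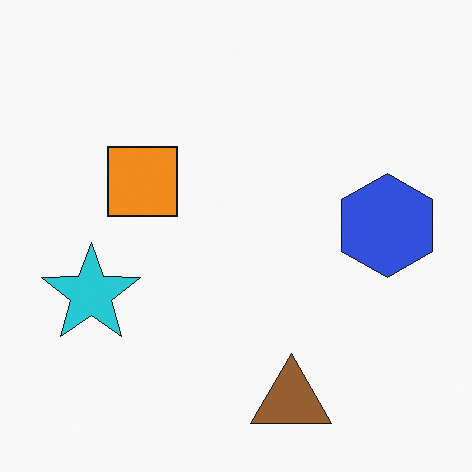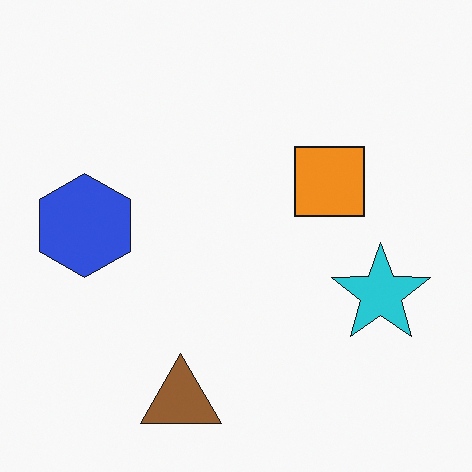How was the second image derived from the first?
Flipped horizontally (left ↔ right).

The blue hexagon is in the right of the first image and the left of the second — shapes on opposite sides of the vertical midline have swapped in a mirror flip.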